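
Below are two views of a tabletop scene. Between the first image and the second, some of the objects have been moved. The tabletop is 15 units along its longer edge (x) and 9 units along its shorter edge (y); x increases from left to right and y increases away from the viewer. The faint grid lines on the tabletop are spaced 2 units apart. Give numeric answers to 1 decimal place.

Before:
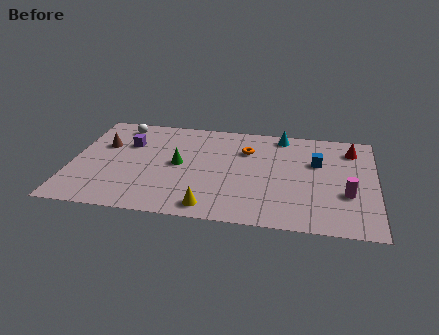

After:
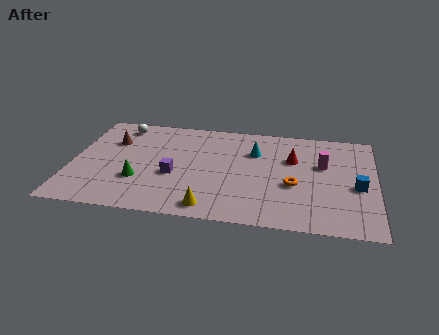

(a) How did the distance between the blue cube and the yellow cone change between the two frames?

+0.7

The distance was about 6.9 in the first image and 7.6 in the second, so they moved 0.7 units further apart.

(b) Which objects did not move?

the yellow cone and the white sphere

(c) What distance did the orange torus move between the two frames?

3.7

The orange torus moved from about (8.6, 6.4) to (11.0, 3.6), a distance of √(2.4² + 2.8²) ≈ 3.7.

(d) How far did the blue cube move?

2.8

The blue cube moved from about (12.1, 5.8) to (14.1, 3.9), a distance of √(2.0² + 1.9²) ≈ 2.8.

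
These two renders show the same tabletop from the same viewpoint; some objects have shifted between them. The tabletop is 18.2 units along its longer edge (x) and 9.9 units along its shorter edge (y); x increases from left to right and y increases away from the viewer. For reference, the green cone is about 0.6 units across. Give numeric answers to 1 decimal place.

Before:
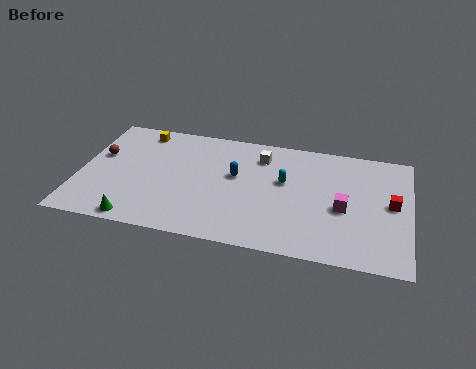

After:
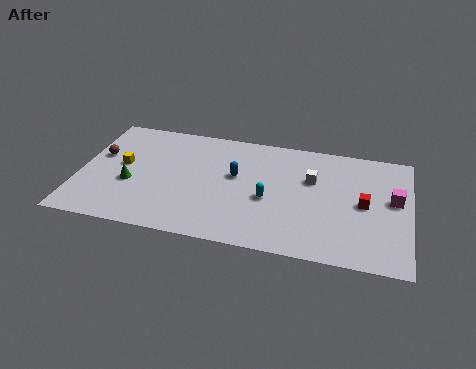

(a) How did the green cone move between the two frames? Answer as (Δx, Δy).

(-0.6, 3.0)

The green cone was at about (3.5, 0.9) and moved to about (2.9, 3.9).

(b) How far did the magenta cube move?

3.0

From (14.6, 4.3) to (17.3, 5.6), the magenta cube covered √(2.7² + 1.3²) ≈ 3.0 units.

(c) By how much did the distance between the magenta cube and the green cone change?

+2.9

Before: roughly 11.6 units apart; after: 14.5. That's 2.9 units further apart.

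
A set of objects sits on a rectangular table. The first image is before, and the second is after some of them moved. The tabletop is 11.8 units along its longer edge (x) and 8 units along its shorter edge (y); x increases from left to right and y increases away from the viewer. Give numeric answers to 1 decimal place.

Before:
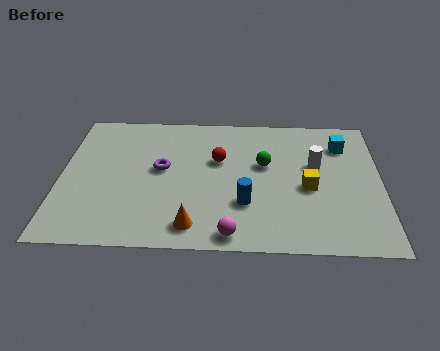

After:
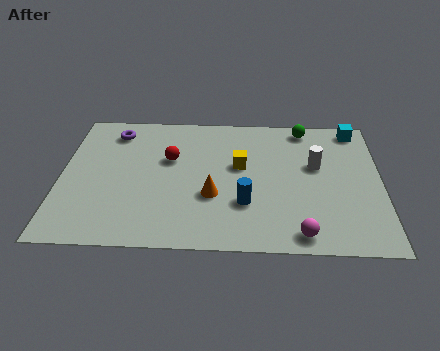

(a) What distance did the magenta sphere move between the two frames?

2.5

The magenta sphere was near (6.3, 0.8) before and (8.8, 0.9) after, so it travelled √(2.5² + 0.1²) ≈ 2.5 units.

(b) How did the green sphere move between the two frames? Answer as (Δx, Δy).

(1.5, 2.3)

From the two frames, the green sphere sits at roughly (7.5, 4.8) before and (9.0, 7.1) after.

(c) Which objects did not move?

the white cylinder and the blue cylinder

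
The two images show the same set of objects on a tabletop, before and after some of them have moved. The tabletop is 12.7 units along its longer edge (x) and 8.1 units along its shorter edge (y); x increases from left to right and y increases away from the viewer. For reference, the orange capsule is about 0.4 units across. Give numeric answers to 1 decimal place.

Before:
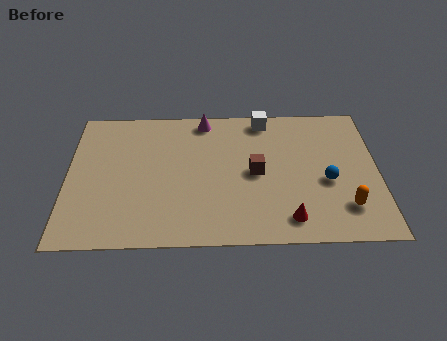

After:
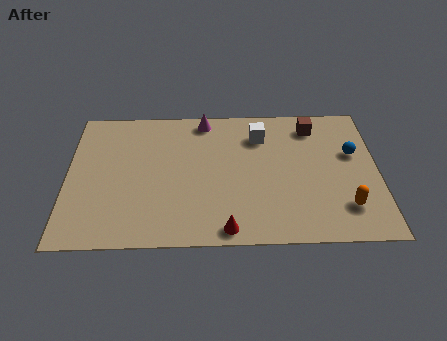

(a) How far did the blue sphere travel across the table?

1.9

From (10.6, 3.4) to (11.7, 5.0), the blue sphere covered √(1.1² + 1.6²) ≈ 1.9 units.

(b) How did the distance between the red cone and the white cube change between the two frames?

-0.4

The distance was about 6.0 in the first image and 5.6 in the second, so they moved 0.4 units closer together.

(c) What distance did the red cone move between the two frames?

2.5

From (9.0, 1.3) to (6.5, 0.8), the red cone covered √(2.5² + 0.5²) ≈ 2.5 units.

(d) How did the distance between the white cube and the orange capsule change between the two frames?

-0.7

They were about 6.2 units apart before and 5.5 after — 0.7 units closer together.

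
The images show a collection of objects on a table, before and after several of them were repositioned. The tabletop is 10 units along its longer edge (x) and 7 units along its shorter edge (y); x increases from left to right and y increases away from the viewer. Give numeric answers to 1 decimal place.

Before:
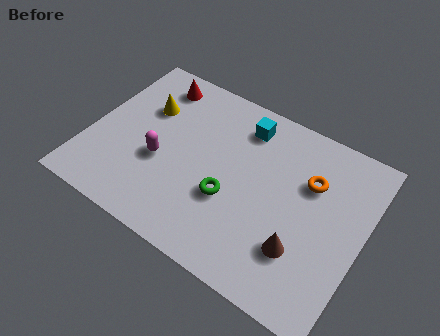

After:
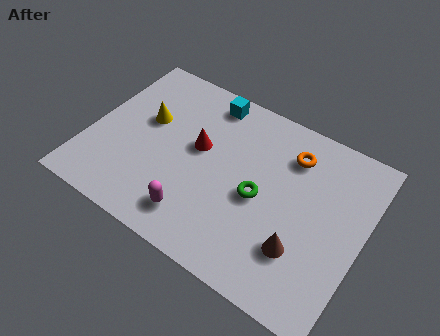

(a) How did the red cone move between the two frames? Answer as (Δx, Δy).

(2.0, -1.9)

The red cone started near (1.9, 5.9) and ended near (3.9, 4.0).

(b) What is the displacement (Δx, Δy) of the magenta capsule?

(1.6, -1.5)

From the two frames, the magenta capsule sits at roughly (2.7, 2.8) before and (4.3, 1.3) after.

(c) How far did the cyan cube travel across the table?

1.5

The cyan cube was near (5.3, 5.7) before and (3.9, 6.1) after, so it travelled √(1.4² + 0.4²) ≈ 1.5 units.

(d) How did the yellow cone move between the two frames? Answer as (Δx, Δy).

(0.1, -0.5)

The yellow cone was at about (1.8, 4.7) and moved to about (1.9, 4.2).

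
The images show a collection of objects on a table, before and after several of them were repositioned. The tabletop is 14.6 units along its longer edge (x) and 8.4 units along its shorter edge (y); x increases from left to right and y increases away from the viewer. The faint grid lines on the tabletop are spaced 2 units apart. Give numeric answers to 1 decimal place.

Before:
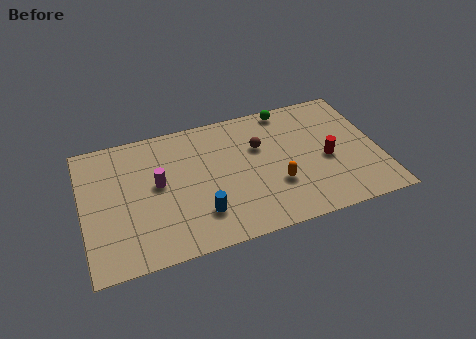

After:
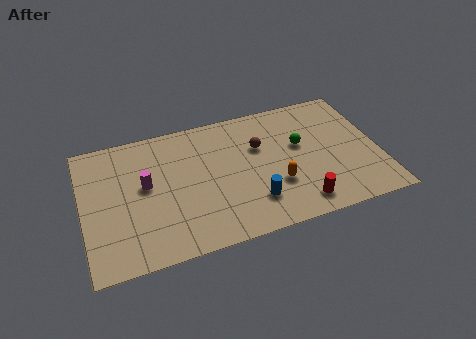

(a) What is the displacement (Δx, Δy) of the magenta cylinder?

(-0.6, 0.1)

The magenta cylinder was at about (3.7, 4.6) and moved to about (3.1, 4.7).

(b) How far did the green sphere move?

2.6

The green sphere moved from about (10.4, 7.6) to (10.8, 5.0), a distance of √(0.4² + 2.6²) ≈ 2.6.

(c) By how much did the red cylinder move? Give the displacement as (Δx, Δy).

(-1.6, -2.4)

From the two frames, the red cylinder sits at roughly (12.0, 3.7) before and (10.4, 1.3) after.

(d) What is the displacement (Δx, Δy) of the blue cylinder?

(2.6, 0.0)

From the two frames, the blue cylinder sits at roughly (5.6, 2.1) before and (8.2, 2.1) after.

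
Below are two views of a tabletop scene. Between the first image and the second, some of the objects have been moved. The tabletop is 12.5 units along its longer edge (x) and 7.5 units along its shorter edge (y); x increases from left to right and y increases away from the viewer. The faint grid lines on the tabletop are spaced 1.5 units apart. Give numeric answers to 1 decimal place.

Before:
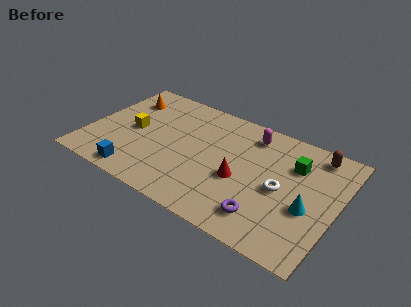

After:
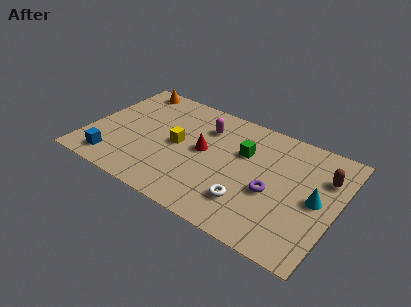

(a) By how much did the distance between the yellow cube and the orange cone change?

+2.0

Before: roughly 2.2 units apart; after: 4.2. That's 2.0 units further apart.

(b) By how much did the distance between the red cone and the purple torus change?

+1.5

The distance was about 2.2 in the first image and 3.7 in the second, so they moved 1.5 units further apart.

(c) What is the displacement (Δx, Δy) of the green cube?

(-2.5, -0.4)

The green cube started near (10.2, 5.3) and ended near (7.7, 4.9).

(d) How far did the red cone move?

2.2

The red cone was near (7.8, 3.1) before and (5.8, 4.0) after, so it travelled √(2.0² + 0.9²) ≈ 2.2 units.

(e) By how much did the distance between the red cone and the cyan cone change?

+2.3

The distance was about 3.4 in the first image and 5.7 in the second, so they moved 2.3 units further apart.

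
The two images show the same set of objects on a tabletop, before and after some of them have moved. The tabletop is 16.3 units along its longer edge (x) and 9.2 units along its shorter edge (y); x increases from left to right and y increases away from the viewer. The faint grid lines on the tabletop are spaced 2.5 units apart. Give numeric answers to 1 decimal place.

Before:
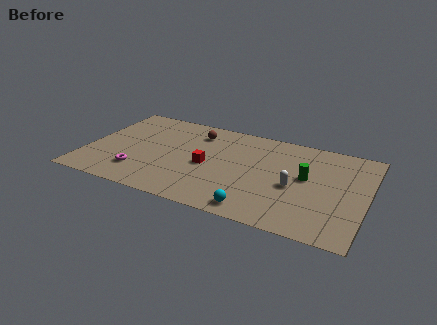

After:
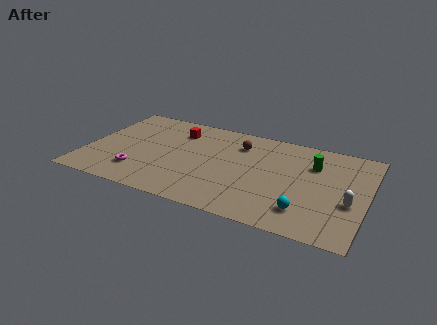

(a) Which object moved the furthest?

the red cube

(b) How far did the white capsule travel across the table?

3.2

The white capsule was near (12.2, 4.0) before and (15.4, 3.6) after, so it travelled √(3.2² + 0.4²) ≈ 3.2 units.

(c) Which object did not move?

the magenta torus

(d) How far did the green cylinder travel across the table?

1.4

From (12.8, 5.1) to (13.1, 6.5), the green cylinder covered √(0.3² + 1.4²) ≈ 1.4 units.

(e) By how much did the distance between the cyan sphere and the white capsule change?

-0.6

Before: roughly 3.5 units apart; after: 2.9. That's 0.6 units closer together.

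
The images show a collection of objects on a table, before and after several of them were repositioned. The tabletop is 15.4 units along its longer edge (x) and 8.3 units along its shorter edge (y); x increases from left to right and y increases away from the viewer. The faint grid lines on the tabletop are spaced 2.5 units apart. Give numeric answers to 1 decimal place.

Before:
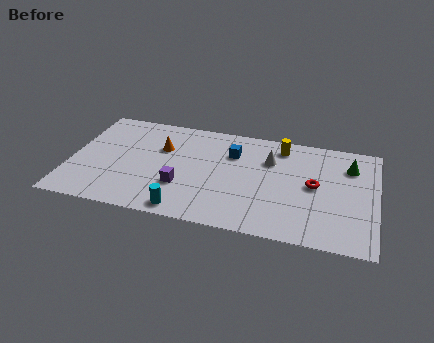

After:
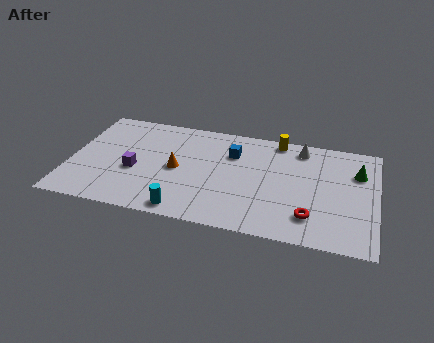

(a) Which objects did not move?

the blue cube and the cyan cylinder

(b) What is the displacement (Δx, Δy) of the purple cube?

(-2.4, 0.7)

The purple cube started near (5.7, 2.7) and ended near (3.3, 3.4).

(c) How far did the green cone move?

0.6

The green cone moved from about (14.0, 6.2) to (14.4, 5.8), a distance of √(0.4² + 0.4²) ≈ 0.6.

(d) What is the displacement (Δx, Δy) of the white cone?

(1.5, 1.3)

The white cone started near (10.0, 5.8) and ended near (11.5, 7.1).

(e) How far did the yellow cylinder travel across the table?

0.5

The yellow cylinder moved from about (10.5, 7.0) to (10.3, 7.5), a distance of √(0.2² + 0.5²) ≈ 0.5.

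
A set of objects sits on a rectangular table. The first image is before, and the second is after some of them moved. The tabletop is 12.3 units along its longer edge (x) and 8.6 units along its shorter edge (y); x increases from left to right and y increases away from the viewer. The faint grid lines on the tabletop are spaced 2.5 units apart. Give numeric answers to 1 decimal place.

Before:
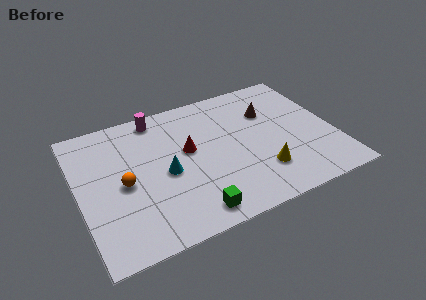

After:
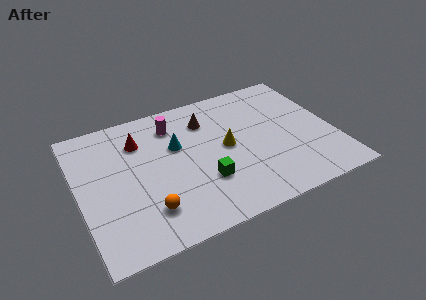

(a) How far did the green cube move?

1.8

From (5.0, 1.1) to (5.8, 2.7), the green cube covered √(0.8² + 1.6²) ≈ 1.8 units.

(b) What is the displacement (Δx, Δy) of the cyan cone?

(0.7, 1.5)

The cyan cone started near (4.1, 3.9) and ended near (4.8, 5.4).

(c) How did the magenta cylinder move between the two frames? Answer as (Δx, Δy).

(0.7, -0.8)

The magenta cylinder started near (4.1, 7.6) and ended near (4.8, 6.8).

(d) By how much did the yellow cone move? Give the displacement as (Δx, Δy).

(-1.4, 2.2)

The yellow cone started near (8.5, 2.2) and ended near (7.1, 4.4).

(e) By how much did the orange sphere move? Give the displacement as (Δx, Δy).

(0.9, -2.0)

The orange sphere started near (2.1, 4.0) and ended near (3.0, 2.0).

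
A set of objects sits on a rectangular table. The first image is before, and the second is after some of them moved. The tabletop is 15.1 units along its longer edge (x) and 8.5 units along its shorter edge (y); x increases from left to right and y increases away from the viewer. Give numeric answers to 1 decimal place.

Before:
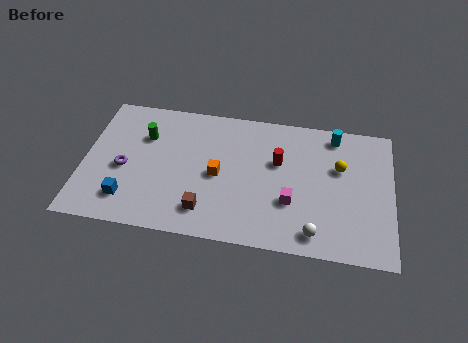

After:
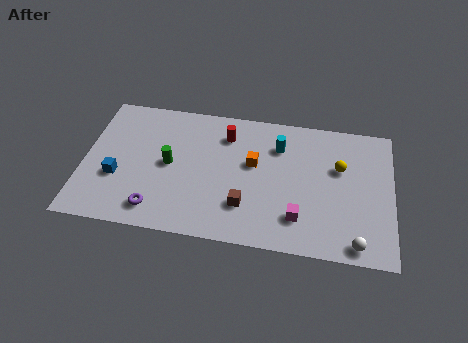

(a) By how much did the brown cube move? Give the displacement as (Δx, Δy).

(1.9, 0.6)

The brown cube started near (6.1, 1.7) and ended near (8.0, 2.3).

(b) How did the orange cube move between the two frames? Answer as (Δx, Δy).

(1.7, 1.0)

From the two frames, the orange cube sits at roughly (6.6, 4.0) before and (8.3, 5.0) after.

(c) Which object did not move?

the yellow sphere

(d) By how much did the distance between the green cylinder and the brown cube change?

-1.0

Before: roughly 5.3 units apart; after: 4.3. That's 1.0 units closer together.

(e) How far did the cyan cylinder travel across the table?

2.9

The cyan cylinder was near (12.2, 7.4) before and (9.5, 6.3) after, so it travelled √(2.7² + 1.1²) ≈ 2.9 units.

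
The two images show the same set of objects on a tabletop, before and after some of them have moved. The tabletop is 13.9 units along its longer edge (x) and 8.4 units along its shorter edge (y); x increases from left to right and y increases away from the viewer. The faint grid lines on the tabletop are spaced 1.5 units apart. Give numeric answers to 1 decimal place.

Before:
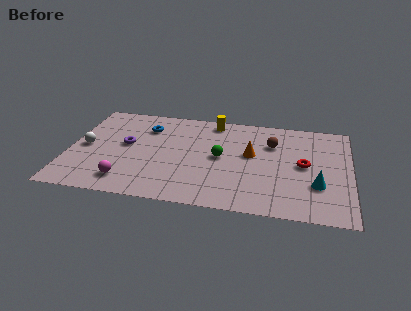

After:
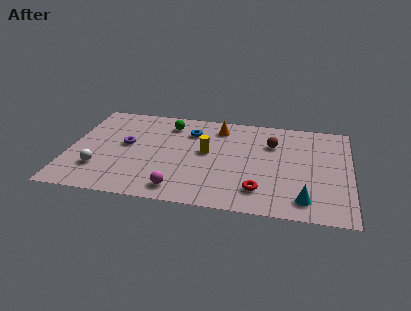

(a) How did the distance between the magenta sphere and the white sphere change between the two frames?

+0.7

Before: roughly 3.4 units apart; after: 4.1. That's 0.7 units further apart.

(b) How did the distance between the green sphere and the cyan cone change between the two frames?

+3.7

Before: roughly 5.1 units apart; after: 8.8. That's 3.7 units further apart.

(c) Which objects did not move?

the purple torus and the brown sphere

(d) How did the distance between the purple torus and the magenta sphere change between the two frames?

+1.3

Before: roughly 3.1 units apart; after: 4.4. That's 1.3 units further apart.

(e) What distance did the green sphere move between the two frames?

3.7

The green sphere was near (7.5, 4.3) before and (4.8, 6.8) after, so it travelled √(2.7² + 2.5²) ≈ 3.7 units.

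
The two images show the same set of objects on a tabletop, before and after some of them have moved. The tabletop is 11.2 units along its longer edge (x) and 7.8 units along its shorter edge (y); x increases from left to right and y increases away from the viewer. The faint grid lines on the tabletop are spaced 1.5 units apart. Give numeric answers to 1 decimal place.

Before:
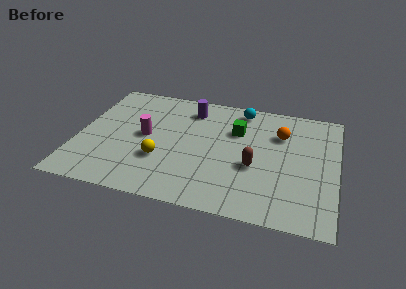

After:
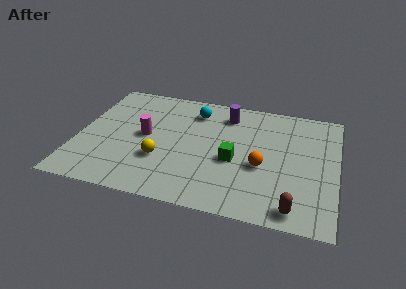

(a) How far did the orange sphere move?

2.4

The orange sphere was near (8.7, 5.5) before and (8.0, 3.2) after, so it travelled √(0.7² + 2.3²) ≈ 2.4 units.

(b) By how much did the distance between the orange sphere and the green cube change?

-0.7

They were about 1.9 units apart before and 1.2 after — 0.7 units closer together.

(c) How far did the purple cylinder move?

1.6

The purple cylinder was near (4.7, 6.3) before and (6.3, 6.3) after, so it travelled √(1.6² + 0.0²) ≈ 1.6 units.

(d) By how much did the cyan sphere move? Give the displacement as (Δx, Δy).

(-2.0, -0.6)

From the two frames, the cyan sphere sits at roughly (6.9, 6.8) before and (4.9, 6.2) after.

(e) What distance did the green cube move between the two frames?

2.0

The green cube was near (6.8, 5.3) before and (6.8, 3.3) after, so it travelled √(0.0² + 2.0²) ≈ 2.0 units.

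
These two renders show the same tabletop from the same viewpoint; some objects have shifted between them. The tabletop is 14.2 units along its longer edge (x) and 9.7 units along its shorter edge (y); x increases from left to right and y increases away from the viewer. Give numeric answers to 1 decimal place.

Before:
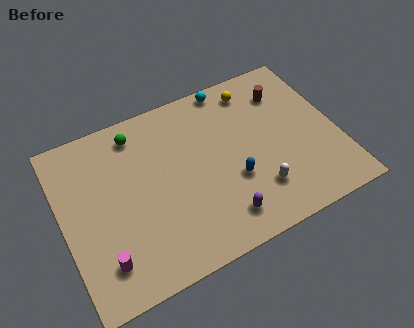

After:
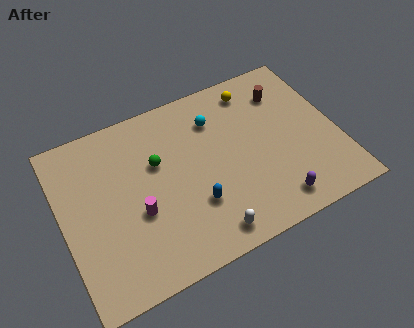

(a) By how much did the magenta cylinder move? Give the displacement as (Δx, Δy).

(2.0, 1.8)

The magenta cylinder started near (1.7, 2.0) and ended near (3.7, 3.8).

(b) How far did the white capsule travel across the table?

3.0

The white capsule was near (9.7, 2.4) before and (6.9, 1.2) after, so it travelled √(2.8² + 1.2²) ≈ 3.0 units.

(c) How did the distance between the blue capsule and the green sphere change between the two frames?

-3.0

The distance was about 6.4 in the first image and 3.4 in the second, so they moved 3.0 units closer together.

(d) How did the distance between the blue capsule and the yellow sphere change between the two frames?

+1.5

The distance was about 5.0 in the first image and 6.5 in the second, so they moved 1.5 units further apart.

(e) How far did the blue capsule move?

2.2

The blue capsule moved from about (8.6, 3.5) to (6.5, 3.0), a distance of √(2.1² + 0.5²) ≈ 2.2.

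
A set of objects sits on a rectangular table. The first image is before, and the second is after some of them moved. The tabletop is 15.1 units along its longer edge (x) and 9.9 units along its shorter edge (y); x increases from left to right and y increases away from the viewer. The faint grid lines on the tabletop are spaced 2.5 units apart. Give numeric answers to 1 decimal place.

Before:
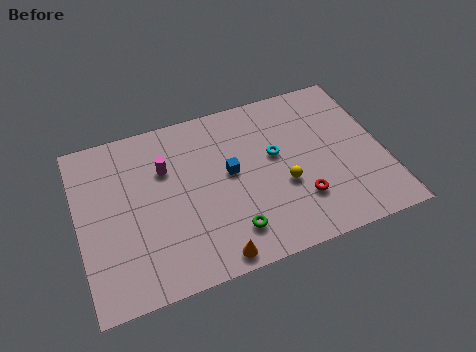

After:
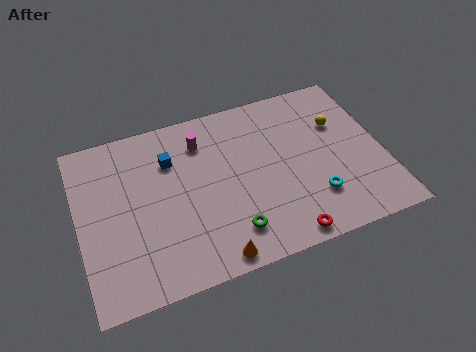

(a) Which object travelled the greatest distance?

the yellow sphere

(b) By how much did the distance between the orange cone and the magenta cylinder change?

+0.7

The distance was about 6.1 in the first image and 6.8 in the second, so they moved 0.7 units further apart.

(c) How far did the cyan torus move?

3.5

The cyan torus moved from about (9.8, 5.7) to (11.4, 2.6), a distance of √(1.6² + 3.1²) ≈ 3.5.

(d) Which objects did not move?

the green torus and the orange cone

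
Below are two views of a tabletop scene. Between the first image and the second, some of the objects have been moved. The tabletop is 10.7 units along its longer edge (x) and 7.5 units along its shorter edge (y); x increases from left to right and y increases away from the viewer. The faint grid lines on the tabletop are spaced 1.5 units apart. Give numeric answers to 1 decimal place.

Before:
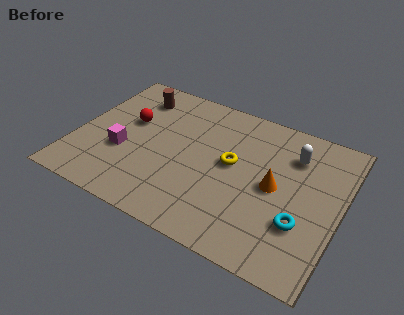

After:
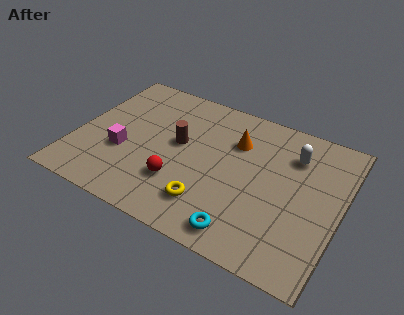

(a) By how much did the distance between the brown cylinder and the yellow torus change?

-1.7

The distance was about 4.7 in the first image and 3.0 in the second, so they moved 1.7 units closer together.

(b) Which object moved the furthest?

the red sphere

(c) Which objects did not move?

the magenta cube and the white capsule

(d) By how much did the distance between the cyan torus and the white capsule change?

+1.5

They were about 3.3 units apart before and 4.8 after — 1.5 units further apart.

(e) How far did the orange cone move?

2.4

The orange cone moved from about (8.1, 3.7) to (6.3, 5.3), a distance of √(1.8² + 1.6²) ≈ 2.4.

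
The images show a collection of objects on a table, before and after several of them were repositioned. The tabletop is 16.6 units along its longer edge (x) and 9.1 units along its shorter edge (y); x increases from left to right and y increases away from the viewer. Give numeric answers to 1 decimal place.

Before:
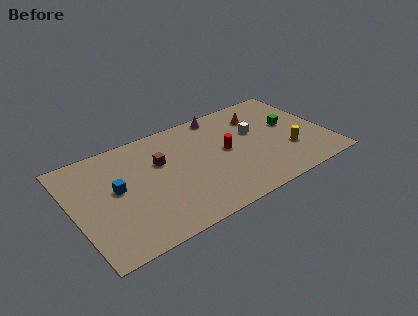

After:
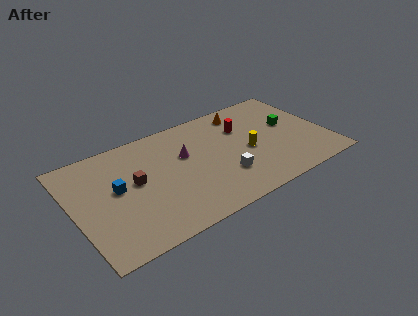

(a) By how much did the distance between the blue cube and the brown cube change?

-1.9

Before: roughly 3.1 units apart; after: 1.2. That's 1.9 units closer together.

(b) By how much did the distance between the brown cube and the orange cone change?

+1.3

They were about 6.9 units apart before and 8.2 after — 1.3 units further apart.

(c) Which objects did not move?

the green cube and the blue cube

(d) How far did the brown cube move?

2.0

The brown cube moved from about (5.8, 5.9) to (4.0, 5.0), a distance of √(1.8² + 0.9²) ≈ 2.0.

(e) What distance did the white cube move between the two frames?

3.9

The white cube moved from about (12.1, 5.6) to (9.5, 2.7), a distance of √(2.6² + 2.9²) ≈ 3.9.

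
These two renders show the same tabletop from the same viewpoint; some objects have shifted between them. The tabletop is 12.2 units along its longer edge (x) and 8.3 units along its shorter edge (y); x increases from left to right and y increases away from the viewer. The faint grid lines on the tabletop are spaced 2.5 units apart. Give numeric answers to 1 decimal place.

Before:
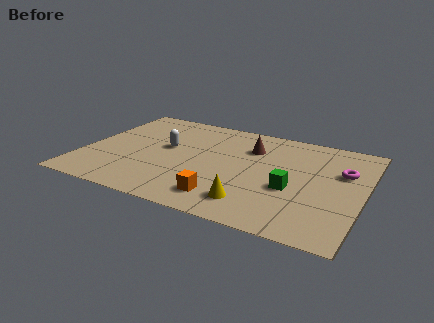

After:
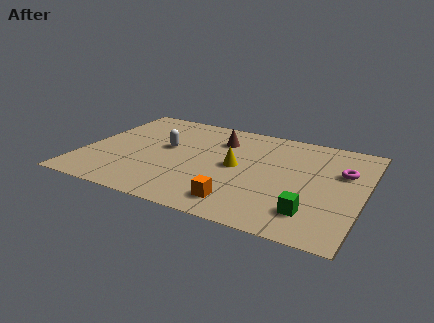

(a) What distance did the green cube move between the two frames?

1.8

From (9.2, 3.3) to (10.2, 1.8), the green cube covered √(1.0² + 1.5²) ≈ 1.8 units.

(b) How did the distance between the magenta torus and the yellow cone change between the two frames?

-0.5

The distance was about 5.2 in the first image and 4.7 in the second, so they moved 0.5 units closer together.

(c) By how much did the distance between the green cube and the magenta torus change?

+0.8

They were about 2.9 units apart before and 3.7 after — 0.8 units further apart.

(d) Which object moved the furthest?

the yellow cone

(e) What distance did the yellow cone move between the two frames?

2.8

The yellow cone moved from about (7.7, 1.6) to (6.7, 4.2), a distance of √(1.0² + 2.6²) ≈ 2.8.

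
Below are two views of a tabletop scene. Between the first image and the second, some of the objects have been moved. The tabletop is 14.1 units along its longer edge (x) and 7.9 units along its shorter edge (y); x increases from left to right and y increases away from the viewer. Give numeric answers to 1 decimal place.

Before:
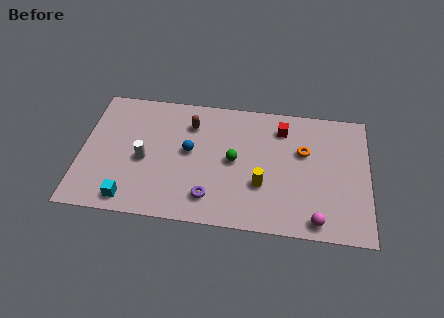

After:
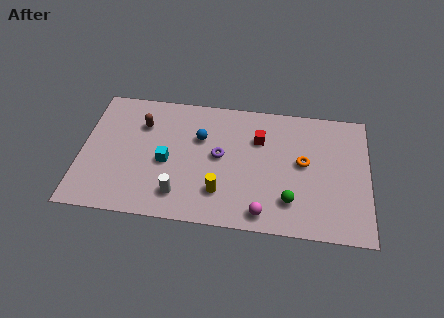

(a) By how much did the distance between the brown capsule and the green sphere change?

+5.3

They were about 3.0 units apart before and 8.3 after — 5.3 units further apart.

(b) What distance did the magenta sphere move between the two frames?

2.6

From (11.6, 0.9) to (9.0, 1.0), the magenta sphere covered √(2.6² + 0.1²) ≈ 2.6 units.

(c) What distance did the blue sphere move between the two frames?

1.0

From (5.3, 4.3) to (5.8, 5.2), the blue sphere covered √(0.5² + 0.9²) ≈ 1.0 units.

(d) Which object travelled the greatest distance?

the green sphere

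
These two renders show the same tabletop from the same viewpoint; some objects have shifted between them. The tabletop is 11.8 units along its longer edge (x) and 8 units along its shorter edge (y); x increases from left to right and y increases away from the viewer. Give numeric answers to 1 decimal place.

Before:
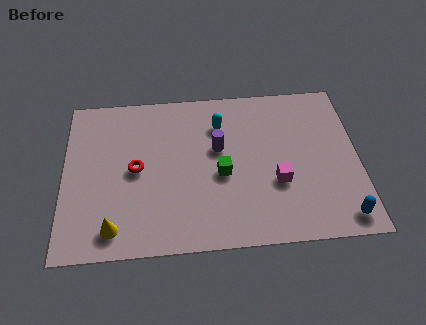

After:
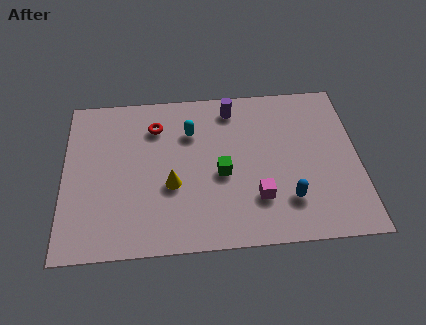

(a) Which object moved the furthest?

the yellow cone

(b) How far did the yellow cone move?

3.0

The yellow cone was near (2.0, 1.2) before and (4.3, 3.1) after, so it travelled √(2.3² + 1.9²) ≈ 3.0 units.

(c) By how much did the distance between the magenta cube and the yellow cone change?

-3.2

They were about 6.7 units apart before and 3.5 after — 3.2 units closer together.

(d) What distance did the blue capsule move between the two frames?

2.3

The blue capsule was near (11.0, 1.0) before and (8.9, 2.0) after, so it travelled √(2.1² + 1.0²) ≈ 2.3 units.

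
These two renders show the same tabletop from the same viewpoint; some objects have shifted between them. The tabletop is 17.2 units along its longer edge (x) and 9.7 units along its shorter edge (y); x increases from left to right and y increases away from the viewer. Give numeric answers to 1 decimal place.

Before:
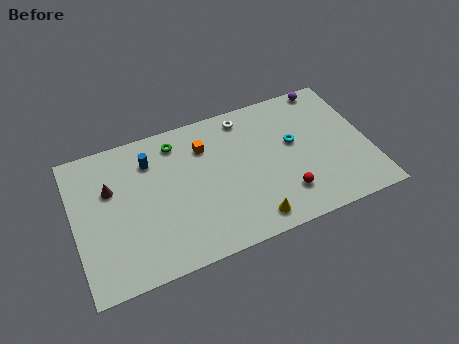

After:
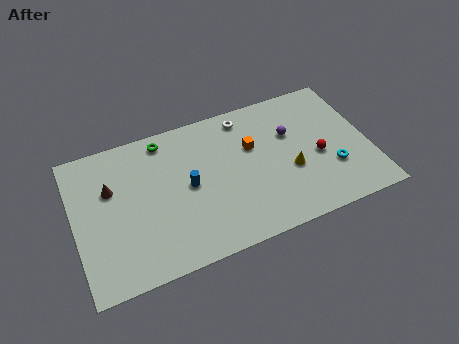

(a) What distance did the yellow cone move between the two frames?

3.6

The yellow cone moved from about (9.9, 1.3) to (12.5, 3.8), a distance of √(2.6² + 2.5²) ≈ 3.6.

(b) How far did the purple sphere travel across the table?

3.6

The purple sphere was near (15.3, 8.9) before and (12.8, 6.3) after, so it travelled √(2.5² + 2.6²) ≈ 3.6 units.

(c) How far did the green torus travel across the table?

0.8

The green torus was near (6.2, 8.1) before and (5.5, 8.5) after, so it travelled √(0.7² + 0.4²) ≈ 0.8 units.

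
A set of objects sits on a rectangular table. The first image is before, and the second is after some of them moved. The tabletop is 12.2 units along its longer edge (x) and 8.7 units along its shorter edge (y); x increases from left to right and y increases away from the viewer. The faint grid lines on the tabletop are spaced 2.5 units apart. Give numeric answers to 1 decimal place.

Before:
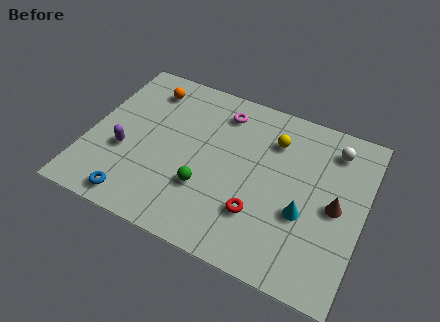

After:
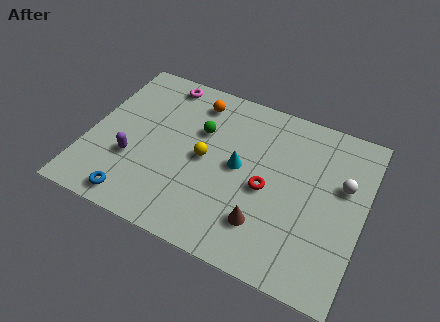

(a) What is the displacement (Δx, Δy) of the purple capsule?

(0.4, -0.3)

The purple capsule started near (1.7, 3.3) and ended near (2.1, 3.0).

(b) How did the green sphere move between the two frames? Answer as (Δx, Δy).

(-0.6, 2.9)

From the two frames, the green sphere sits at roughly (5.4, 2.8) before and (4.8, 5.7) after.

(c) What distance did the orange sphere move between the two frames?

2.2

The orange sphere moved from about (2.2, 7.1) to (4.4, 7.2), a distance of √(2.2² + 0.1²) ≈ 2.2.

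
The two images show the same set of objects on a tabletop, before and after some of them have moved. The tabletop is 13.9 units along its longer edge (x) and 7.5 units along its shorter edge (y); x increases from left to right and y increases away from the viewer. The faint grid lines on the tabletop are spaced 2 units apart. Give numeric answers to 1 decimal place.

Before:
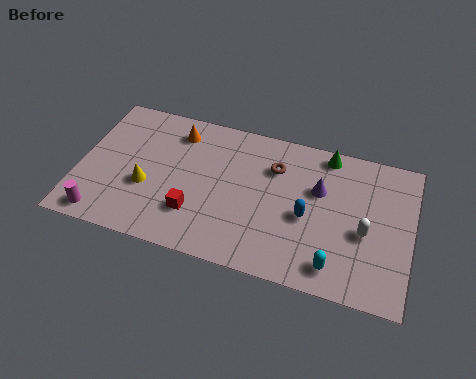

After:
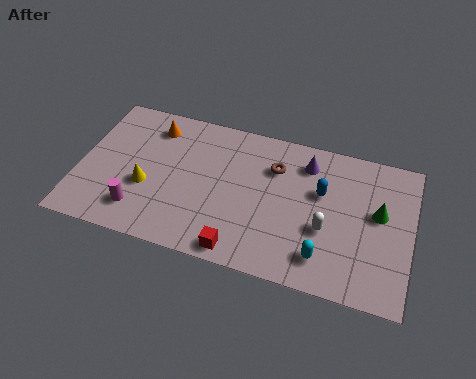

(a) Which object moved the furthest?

the green cone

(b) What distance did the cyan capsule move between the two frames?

0.6

The cyan capsule moved from about (10.9, 1.2) to (10.4, 1.5), a distance of √(0.5² + 0.3²) ≈ 0.6.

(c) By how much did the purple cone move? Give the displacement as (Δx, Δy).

(-0.6, 1.2)

The purple cone was at about (10.0, 4.8) and moved to about (9.4, 6.0).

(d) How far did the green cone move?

3.3

The green cone was near (10.2, 6.7) before and (12.5, 4.3) after, so it travelled √(2.3² + 2.4²) ≈ 3.3 units.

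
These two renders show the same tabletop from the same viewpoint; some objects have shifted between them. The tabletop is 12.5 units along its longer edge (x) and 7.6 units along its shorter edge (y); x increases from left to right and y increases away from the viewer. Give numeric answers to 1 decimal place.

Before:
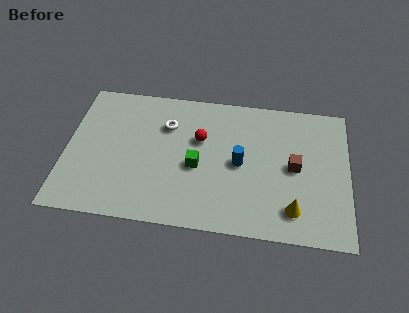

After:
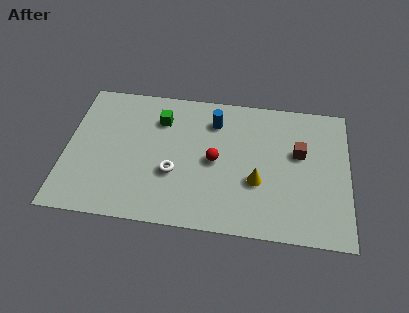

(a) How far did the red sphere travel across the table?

1.3

The red sphere was near (5.9, 4.8) before and (6.6, 3.7) after, so it travelled √(0.7² + 1.1²) ≈ 1.3 units.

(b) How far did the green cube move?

2.9

From (5.8, 3.3) to (4.1, 5.7), the green cube covered √(1.7² + 2.4²) ≈ 2.9 units.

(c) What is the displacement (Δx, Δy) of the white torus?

(0.4, -2.6)

The white torus was at about (4.4, 5.4) and moved to about (4.8, 2.8).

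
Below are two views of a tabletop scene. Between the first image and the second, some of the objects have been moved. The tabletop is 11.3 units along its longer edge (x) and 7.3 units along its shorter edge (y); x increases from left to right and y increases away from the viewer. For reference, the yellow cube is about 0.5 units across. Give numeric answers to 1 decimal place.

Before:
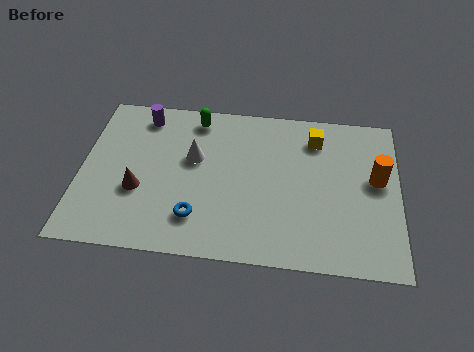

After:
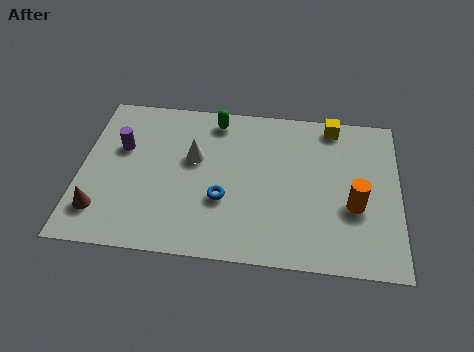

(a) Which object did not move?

the white cone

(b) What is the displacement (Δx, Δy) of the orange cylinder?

(-0.8, -1.3)

The orange cylinder started near (10.5, 4.1) and ended near (9.7, 2.8).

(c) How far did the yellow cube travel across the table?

0.9

From (8.3, 5.8) to (8.9, 6.5), the yellow cube covered √(0.6² + 0.7²) ≈ 0.9 units.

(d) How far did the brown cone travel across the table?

1.7

From (2.1, 2.7) to (0.8, 1.6), the brown cone covered √(1.3² + 1.1²) ≈ 1.7 units.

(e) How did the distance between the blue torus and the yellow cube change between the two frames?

-0.4

They were about 5.8 units apart before and 5.4 after — 0.4 units closer together.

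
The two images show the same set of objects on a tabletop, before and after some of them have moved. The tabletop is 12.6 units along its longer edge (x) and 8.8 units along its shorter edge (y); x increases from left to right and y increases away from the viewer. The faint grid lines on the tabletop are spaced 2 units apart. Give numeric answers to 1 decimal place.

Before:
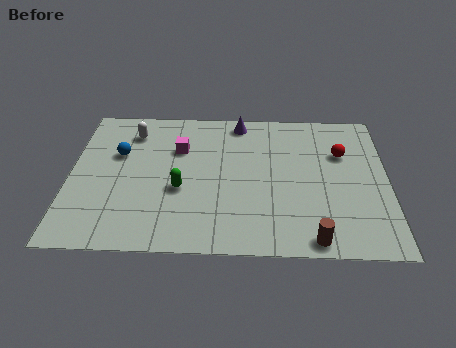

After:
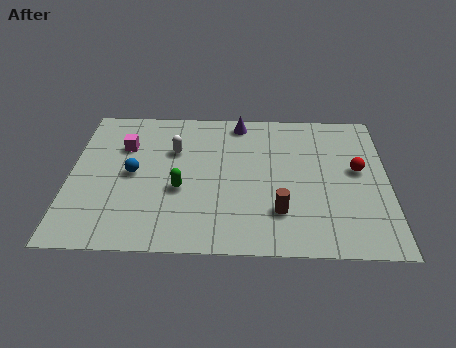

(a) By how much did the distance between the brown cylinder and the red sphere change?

-1.2

Before: roughly 5.2 units apart; after: 4.0. That's 1.2 units closer together.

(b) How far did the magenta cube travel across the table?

2.2

The magenta cube was near (4.3, 6.0) before and (2.1, 6.1) after, so it travelled √(2.2² + 0.1²) ≈ 2.2 units.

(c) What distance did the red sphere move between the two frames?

1.2

From (10.8, 5.9) to (11.4, 4.9), the red sphere covered √(0.6² + 1.0²) ≈ 1.2 units.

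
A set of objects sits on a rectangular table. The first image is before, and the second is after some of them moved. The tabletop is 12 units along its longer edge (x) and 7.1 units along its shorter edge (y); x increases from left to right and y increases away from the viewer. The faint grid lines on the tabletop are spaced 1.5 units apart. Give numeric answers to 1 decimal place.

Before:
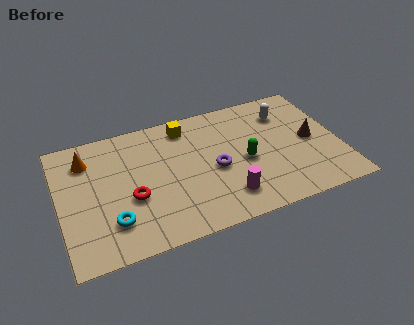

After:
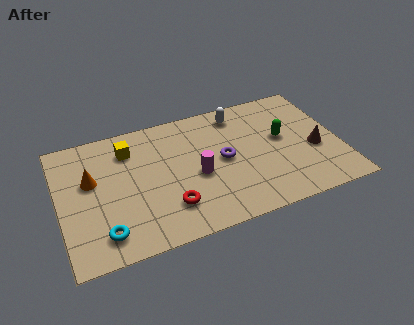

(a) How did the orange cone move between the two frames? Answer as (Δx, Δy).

(0.1, -1.2)

The orange cone started near (1.3, 5.5) and ended near (1.4, 4.3).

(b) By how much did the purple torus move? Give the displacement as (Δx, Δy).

(0.4, 0.4)

From the two frames, the purple torus sits at roughly (6.6, 3.2) before and (7.0, 3.6) after.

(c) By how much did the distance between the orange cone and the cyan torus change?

-0.8

The distance was about 3.8 in the first image and 3.0 in the second, so they moved 0.8 units closer together.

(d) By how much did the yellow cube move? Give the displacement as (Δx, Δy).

(-2.5, -0.5)

The yellow cube was at about (5.6, 6.0) and moved to about (3.1, 5.5).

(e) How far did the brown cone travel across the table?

0.6

The brown cone was near (10.8, 3.5) before and (10.9, 2.9) after, so it travelled √(0.1² + 0.6²) ≈ 0.6 units.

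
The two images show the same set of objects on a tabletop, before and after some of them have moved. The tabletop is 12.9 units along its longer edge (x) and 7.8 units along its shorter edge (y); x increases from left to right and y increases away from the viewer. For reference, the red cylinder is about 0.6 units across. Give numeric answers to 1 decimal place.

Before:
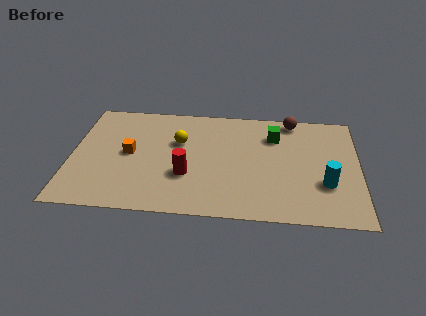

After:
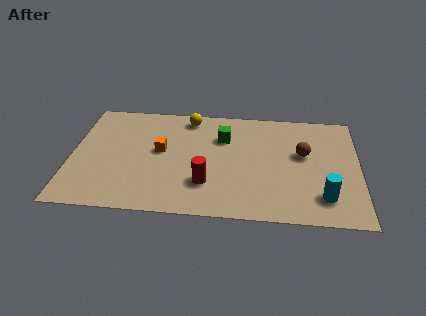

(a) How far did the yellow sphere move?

1.8

From (4.8, 5.0) to (5.2, 6.8), the yellow sphere covered √(0.4² + 1.8²) ≈ 1.8 units.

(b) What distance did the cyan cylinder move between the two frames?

0.9

The cyan cylinder was near (11.4, 2.6) before and (11.3, 1.7) after, so it travelled √(0.1² + 0.9²) ≈ 0.9 units.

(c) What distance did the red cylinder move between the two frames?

1.0

The red cylinder moved from about (5.2, 2.7) to (6.1, 2.2), a distance of √(0.9² + 0.5²) ≈ 1.0.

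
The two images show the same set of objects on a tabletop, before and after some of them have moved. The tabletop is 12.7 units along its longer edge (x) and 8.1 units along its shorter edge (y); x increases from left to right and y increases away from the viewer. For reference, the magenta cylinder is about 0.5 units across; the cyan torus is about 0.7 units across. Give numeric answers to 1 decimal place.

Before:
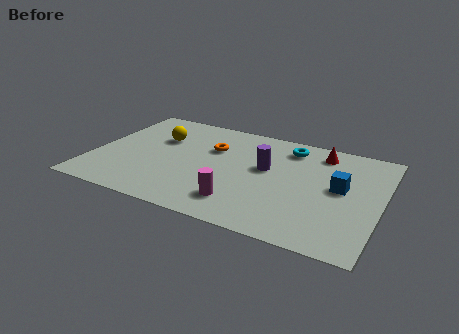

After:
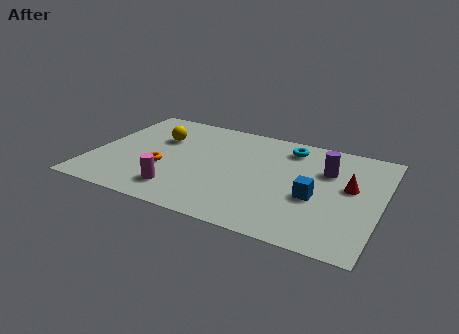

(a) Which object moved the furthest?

the orange torus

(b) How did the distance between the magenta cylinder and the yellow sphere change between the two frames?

-1.5

They were about 5.5 units apart before and 4.0 after — 1.5 units closer together.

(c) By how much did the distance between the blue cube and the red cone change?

-0.7

They were about 2.6 units apart before and 1.9 after — 0.7 units closer together.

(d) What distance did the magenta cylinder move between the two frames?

2.7

The magenta cylinder moved from about (6.8, 1.7) to (4.1, 1.6), a distance of √(2.7² + 0.1²) ≈ 2.7.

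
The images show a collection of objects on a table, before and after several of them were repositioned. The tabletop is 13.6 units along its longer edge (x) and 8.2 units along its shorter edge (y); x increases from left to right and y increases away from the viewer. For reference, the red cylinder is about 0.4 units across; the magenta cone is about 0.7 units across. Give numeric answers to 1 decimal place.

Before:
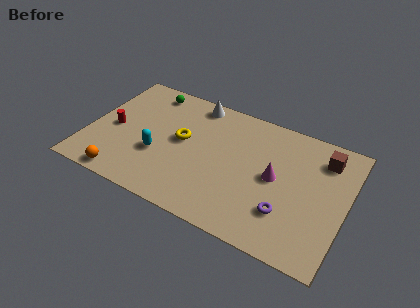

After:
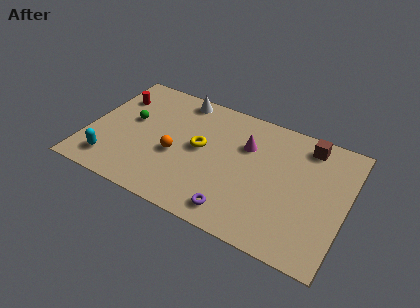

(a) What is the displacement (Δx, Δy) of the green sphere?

(-0.6, -2.4)

The green sphere was at about (2.7, 7.1) and moved to about (2.1, 4.7).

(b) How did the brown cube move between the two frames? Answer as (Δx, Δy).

(-0.9, 0.5)

The brown cube was at about (12.2, 6.5) and moved to about (11.3, 7.0).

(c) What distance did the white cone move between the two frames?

0.8

The white cone moved from about (5.2, 7.3) to (4.4, 7.3), a distance of √(0.8² + 0.0²) ≈ 0.8.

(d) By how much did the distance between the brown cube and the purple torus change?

+2.1

The distance was about 4.5 in the first image and 6.6 in the second, so they moved 2.1 units further apart.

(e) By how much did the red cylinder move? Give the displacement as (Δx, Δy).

(-0.2, 2.2)

The red cylinder was at about (1.3, 3.8) and moved to about (1.1, 6.0).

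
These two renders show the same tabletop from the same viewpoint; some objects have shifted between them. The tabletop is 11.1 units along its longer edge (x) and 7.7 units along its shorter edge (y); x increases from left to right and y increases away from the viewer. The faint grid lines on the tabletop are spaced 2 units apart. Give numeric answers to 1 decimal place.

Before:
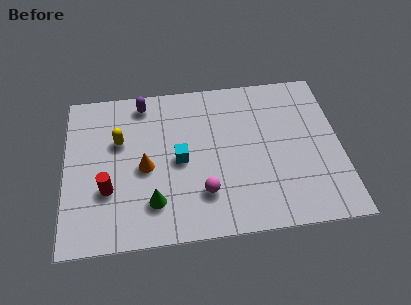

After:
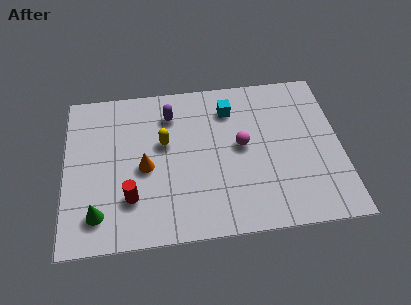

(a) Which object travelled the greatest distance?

the cyan cube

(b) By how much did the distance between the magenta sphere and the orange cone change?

+1.2

They were about 2.7 units apart before and 3.9 after — 1.2 units further apart.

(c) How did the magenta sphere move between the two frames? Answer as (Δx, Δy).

(1.6, 2.1)

The magenta sphere started near (5.5, 2.0) and ended near (7.1, 4.1).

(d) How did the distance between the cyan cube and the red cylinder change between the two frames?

+2.6

They were about 3.1 units apart before and 5.7 after — 2.6 units further apart.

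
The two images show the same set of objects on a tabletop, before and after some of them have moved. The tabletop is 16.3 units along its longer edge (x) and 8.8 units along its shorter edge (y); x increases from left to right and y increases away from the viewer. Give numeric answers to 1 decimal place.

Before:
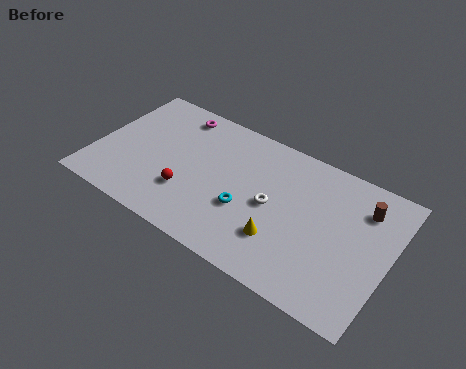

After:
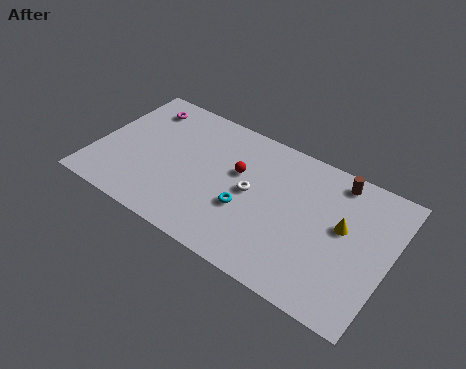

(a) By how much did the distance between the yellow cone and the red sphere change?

+0.6

They were about 5.3 units apart before and 5.9 after — 0.6 units further apart.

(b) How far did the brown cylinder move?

1.9

From (14.6, 6.7) to (13.0, 7.7), the brown cylinder covered √(1.6² + 1.0²) ≈ 1.9 units.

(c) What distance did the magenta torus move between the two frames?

1.9

From (3.9, 7.6) to (2.0, 7.2), the magenta torus covered √(1.9² + 0.4²) ≈ 1.9 units.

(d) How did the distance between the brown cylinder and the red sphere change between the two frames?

-4.3

The distance was about 10.0 in the first image and 5.7 in the second, so they moved 4.3 units closer together.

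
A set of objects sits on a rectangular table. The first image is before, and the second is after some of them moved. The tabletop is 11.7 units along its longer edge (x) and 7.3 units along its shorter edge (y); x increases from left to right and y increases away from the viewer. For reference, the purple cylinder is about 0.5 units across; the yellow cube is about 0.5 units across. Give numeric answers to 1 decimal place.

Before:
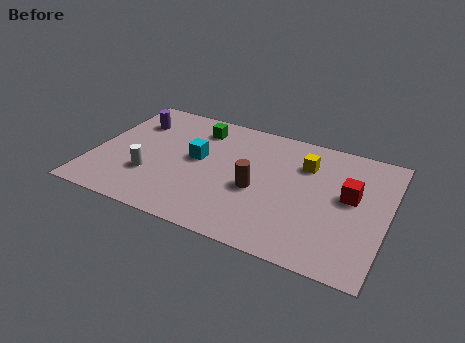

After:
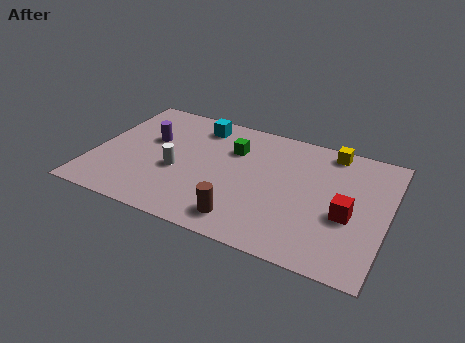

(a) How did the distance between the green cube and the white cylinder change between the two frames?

-1.0

The distance was about 3.9 in the first image and 2.9 in the second, so they moved 1.0 units closer together.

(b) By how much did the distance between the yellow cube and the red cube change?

+1.4

They were about 2.2 units apart before and 3.6 after — 1.4 units further apart.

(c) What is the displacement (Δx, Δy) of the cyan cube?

(-0.2, 2.1)

The cyan cube was at about (4.1, 4.0) and moved to about (3.9, 6.1).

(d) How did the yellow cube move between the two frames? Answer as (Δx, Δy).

(0.9, 1.2)

From the two frames, the yellow cube sits at roughly (8.3, 5.3) before and (9.2, 6.5) after.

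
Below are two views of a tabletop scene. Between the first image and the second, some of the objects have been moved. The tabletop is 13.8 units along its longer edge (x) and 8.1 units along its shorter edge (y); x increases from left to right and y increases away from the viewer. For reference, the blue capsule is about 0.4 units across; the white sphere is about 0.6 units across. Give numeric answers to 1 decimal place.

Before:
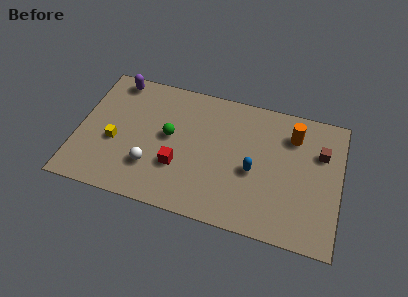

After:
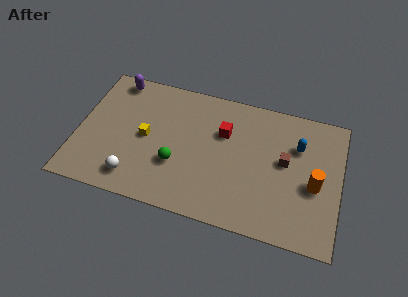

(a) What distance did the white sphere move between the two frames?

1.2

The white sphere moved from about (4.0, 2.3) to (3.2, 1.4), a distance of √(0.8² + 0.9²) ≈ 1.2.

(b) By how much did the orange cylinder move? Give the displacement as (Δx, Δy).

(1.3, -2.7)

From the two frames, the orange cylinder sits at roughly (11.2, 6.2) before and (12.5, 3.5) after.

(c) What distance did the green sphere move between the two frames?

1.7

The green sphere moved from about (4.8, 4.4) to (5.3, 2.8), a distance of √(0.5² + 1.6²) ≈ 1.7.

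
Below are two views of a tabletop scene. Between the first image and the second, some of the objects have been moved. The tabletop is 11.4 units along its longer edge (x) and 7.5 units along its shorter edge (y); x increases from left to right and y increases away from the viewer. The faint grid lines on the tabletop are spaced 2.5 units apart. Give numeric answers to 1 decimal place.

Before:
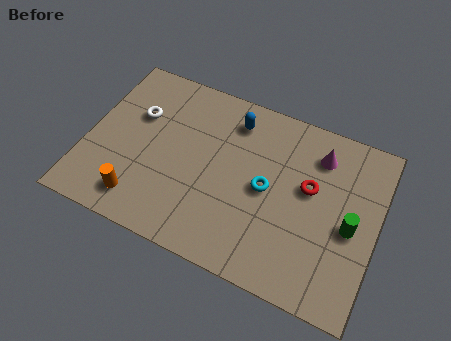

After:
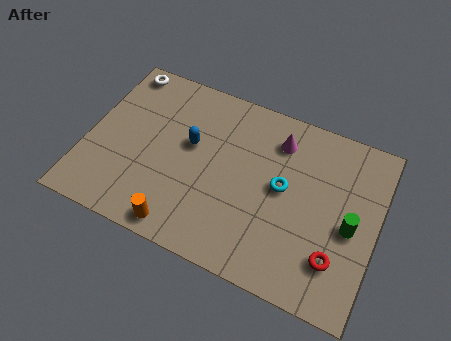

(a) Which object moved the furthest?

the red torus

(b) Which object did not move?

the green cylinder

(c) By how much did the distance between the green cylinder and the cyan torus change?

-0.5

Before: roughly 3.3 units apart; after: 2.8. That's 0.5 units closer together.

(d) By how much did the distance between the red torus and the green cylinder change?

-0.4

The distance was about 2.0 in the first image and 1.6 in the second, so they moved 0.4 units closer together.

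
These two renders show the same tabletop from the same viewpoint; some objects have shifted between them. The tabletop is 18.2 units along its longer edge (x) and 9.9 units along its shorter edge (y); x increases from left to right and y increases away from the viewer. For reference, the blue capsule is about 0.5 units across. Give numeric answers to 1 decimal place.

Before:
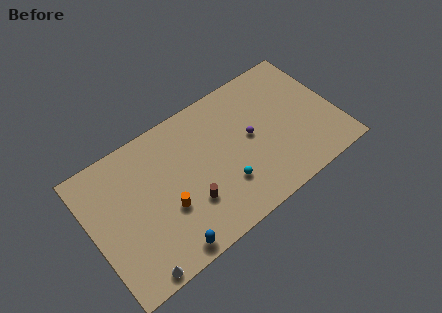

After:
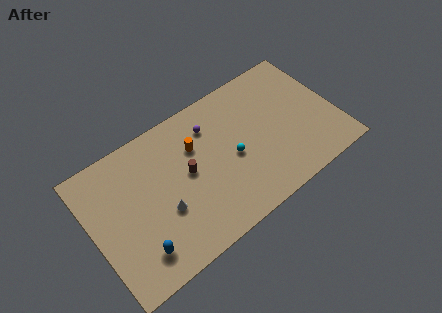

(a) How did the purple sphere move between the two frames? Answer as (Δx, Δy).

(-2.6, 2.4)

From the two frames, the purple sphere sits at roughly (11.9, 5.2) before and (9.3, 7.6) after.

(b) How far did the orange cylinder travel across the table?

4.1

The orange cylinder moved from about (5.3, 3.7) to (8.0, 6.8), a distance of √(2.7² + 3.1²) ≈ 4.1.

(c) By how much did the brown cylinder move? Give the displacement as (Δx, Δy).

(0.2, 2.2)

The brown cylinder started near (6.9, 3.1) and ended near (7.1, 5.3).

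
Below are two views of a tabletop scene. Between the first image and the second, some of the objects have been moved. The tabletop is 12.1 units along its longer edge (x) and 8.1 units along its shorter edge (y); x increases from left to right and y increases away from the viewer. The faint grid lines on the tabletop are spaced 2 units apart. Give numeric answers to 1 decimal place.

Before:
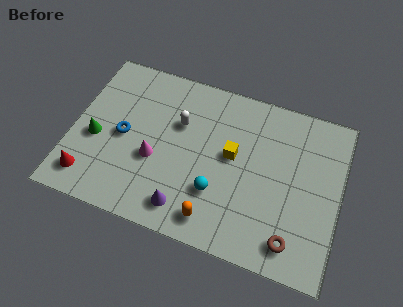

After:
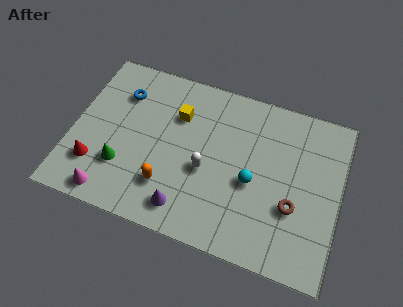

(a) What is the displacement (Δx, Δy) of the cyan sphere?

(1.5, 1.0)

The cyan sphere was at about (6.7, 2.5) and moved to about (8.2, 3.5).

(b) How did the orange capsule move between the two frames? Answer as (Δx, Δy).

(-2.2, 0.9)

The orange capsule was at about (6.7, 1.2) and moved to about (4.5, 2.1).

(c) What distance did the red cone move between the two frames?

0.7

From (1.0, 1.4) to (1.2, 2.1), the red cone covered √(0.2² + 0.7²) ≈ 0.7 units.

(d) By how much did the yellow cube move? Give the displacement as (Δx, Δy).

(-2.6, 1.2)

From the two frames, the yellow cube sits at roughly (7.2, 4.5) before and (4.6, 5.7) after.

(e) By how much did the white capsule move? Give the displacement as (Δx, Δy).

(1.4, -1.9)

The white capsule started near (4.7, 5.3) and ended near (6.1, 3.4).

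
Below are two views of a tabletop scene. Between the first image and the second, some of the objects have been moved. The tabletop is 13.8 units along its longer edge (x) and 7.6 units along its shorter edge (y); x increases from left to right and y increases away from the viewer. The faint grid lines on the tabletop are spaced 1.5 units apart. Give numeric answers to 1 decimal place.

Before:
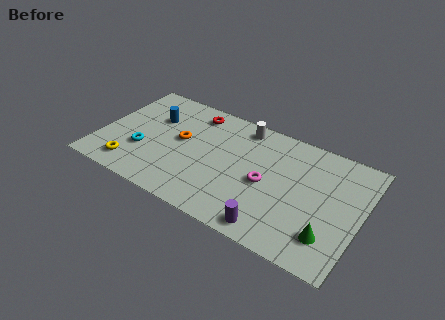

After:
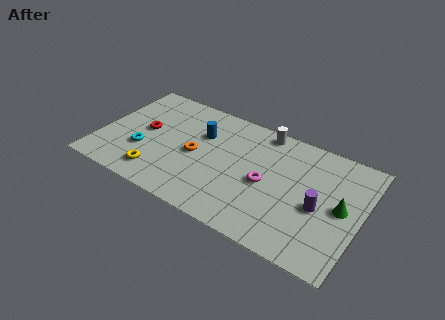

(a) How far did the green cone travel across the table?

2.0

From (12.4, 1.8) to (12.8, 3.8), the green cone covered √(0.4² + 2.0²) ≈ 2.0 units.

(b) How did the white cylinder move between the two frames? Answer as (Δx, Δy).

(1.1, 0.2)

From the two frames, the white cylinder sits at roughly (7.2, 6.6) before and (8.3, 6.8) after.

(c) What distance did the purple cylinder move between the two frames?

3.2

The purple cylinder moved from about (9.6, 0.9) to (11.7, 3.3), a distance of √(2.1² + 2.4²) ≈ 3.2.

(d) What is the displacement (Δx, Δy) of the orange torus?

(0.9, -0.6)

From the two frames, the orange torus sits at roughly (4.2, 4.2) before and (5.1, 3.6) after.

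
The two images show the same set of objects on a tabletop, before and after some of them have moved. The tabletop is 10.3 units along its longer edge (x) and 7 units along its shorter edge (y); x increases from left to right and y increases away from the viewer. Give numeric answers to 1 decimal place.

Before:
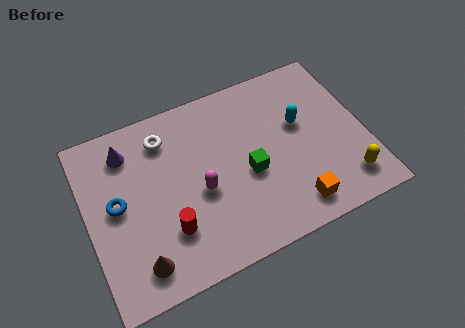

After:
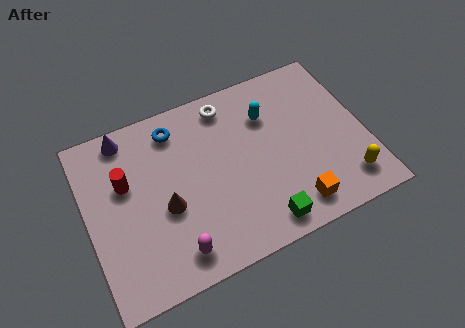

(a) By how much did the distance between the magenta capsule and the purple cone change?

+1.7

They were about 3.5 units apart before and 5.2 after — 1.7 units further apart.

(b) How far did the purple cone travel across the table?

0.6

The purple cone moved from about (1.7, 5.6) to (1.7, 6.2), a distance of √(0.0² + 0.6²) ≈ 0.6.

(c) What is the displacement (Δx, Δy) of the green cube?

(0.2, -2.1)

The green cube started near (5.9, 3.0) and ended near (6.1, 0.9).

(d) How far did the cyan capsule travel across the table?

1.4

The cyan capsule moved from about (8.0, 4.2) to (6.9, 5.0), a distance of √(1.1² + 0.8²) ≈ 1.4.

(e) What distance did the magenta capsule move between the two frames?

2.2

The magenta capsule was near (4.1, 3.0) before and (2.9, 1.1) after, so it travelled √(1.2² + 1.9²) ≈ 2.2 units.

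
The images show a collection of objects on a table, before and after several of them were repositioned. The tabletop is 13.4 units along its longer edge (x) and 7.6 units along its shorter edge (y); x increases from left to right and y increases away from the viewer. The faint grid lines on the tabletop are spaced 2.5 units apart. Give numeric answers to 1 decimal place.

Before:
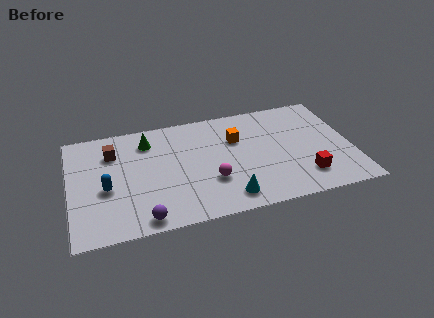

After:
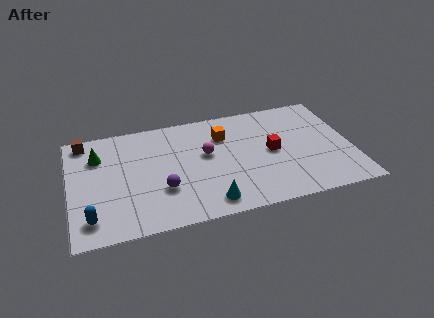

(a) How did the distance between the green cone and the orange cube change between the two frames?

+1.7

Before: roughly 4.3 units apart; after: 6.0. That's 1.7 units further apart.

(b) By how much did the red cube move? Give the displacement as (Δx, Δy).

(-1.4, 2.1)

The red cube was at about (11.0, 1.7) and moved to about (9.6, 3.8).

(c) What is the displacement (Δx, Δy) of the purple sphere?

(1.0, 1.7)

The purple sphere was at about (3.3, 0.8) and moved to about (4.3, 2.5).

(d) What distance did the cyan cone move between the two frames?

0.9

The cyan cone moved from about (7.3, 1.2) to (6.4, 1.1), a distance of √(0.9² + 0.1²) ≈ 0.9.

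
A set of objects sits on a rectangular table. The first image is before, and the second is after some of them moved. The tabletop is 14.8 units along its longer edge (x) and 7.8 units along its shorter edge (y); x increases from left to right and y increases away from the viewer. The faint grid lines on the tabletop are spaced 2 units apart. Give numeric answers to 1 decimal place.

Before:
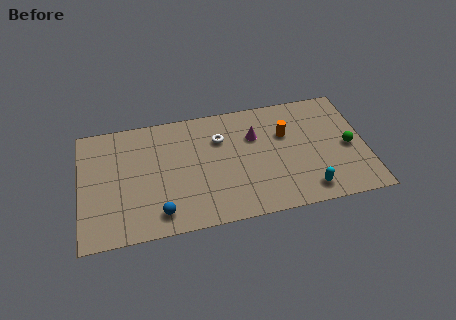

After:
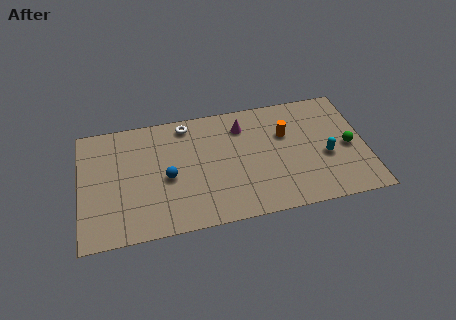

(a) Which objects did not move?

the green sphere and the orange cylinder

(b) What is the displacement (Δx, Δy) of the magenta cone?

(-0.6, 0.8)

From the two frames, the magenta cone sits at roughly (9.1, 5.3) before and (8.5, 6.1) after.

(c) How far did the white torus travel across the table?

2.1

The white torus was near (7.3, 5.5) before and (5.6, 6.8) after, so it travelled √(1.7² + 1.3²) ≈ 2.1 units.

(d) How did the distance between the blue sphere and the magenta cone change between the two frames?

-1.7

The distance was about 6.5 in the first image and 4.8 in the second, so they moved 1.7 units closer together.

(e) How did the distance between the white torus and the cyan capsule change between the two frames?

+1.9

Before: roughly 6.1 units apart; after: 8.0. That's 1.9 units further apart.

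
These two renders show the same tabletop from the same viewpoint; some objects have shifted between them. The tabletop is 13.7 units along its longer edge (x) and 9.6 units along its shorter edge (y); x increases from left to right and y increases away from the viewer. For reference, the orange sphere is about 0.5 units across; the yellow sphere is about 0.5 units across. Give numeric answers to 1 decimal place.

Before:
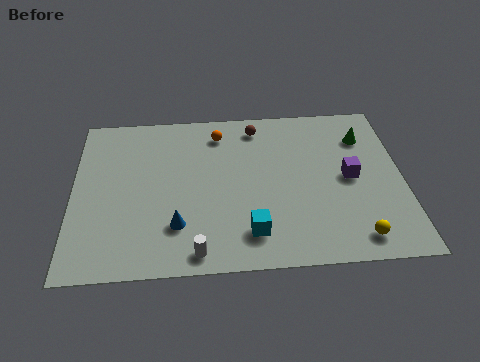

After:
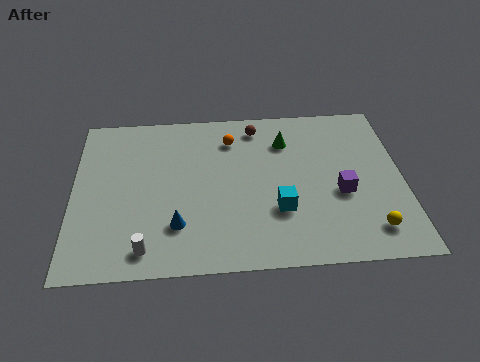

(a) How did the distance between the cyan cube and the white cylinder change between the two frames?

+3.4

They were about 2.4 units apart before and 5.8 after — 3.4 units further apart.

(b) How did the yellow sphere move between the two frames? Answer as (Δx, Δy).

(0.6, 0.4)

From the two frames, the yellow sphere sits at roughly (11.6, 1.3) before and (12.2, 1.7) after.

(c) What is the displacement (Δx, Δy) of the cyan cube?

(1.2, 1.2)

From the two frames, the cyan cube sits at roughly (7.3, 1.9) before and (8.5, 3.1) after.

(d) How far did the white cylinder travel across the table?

2.1

The white cylinder was near (5.1, 1.0) before and (3.0, 1.3) after, so it travelled √(2.1² + 0.3²) ≈ 2.1 units.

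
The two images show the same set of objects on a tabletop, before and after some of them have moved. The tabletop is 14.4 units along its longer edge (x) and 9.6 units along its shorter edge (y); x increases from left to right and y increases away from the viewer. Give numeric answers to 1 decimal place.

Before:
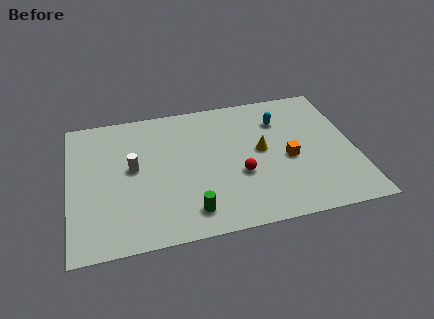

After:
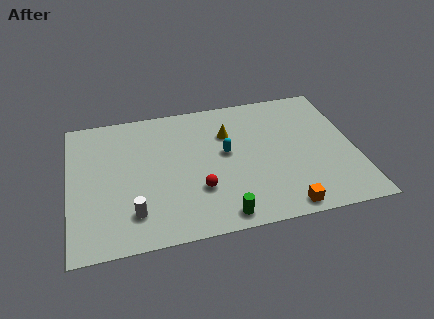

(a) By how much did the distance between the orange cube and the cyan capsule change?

+2.2

The distance was about 2.9 in the first image and 5.1 in the second, so they moved 2.2 units further apart.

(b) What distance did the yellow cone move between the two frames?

2.3

The yellow cone was near (9.7, 5.1) before and (8.1, 6.7) after, so it travelled √(1.6² + 1.6²) ≈ 2.3 units.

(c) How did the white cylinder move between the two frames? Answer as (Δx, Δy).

(-0.1, -3.1)

From the two frames, the white cylinder sits at roughly (3.2, 5.2) before and (3.1, 2.1) after.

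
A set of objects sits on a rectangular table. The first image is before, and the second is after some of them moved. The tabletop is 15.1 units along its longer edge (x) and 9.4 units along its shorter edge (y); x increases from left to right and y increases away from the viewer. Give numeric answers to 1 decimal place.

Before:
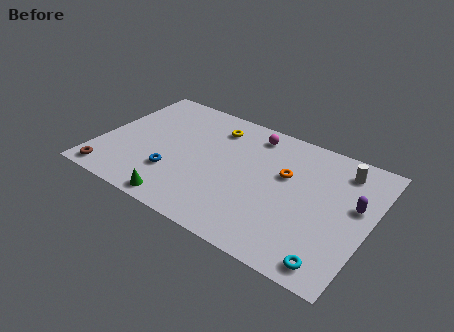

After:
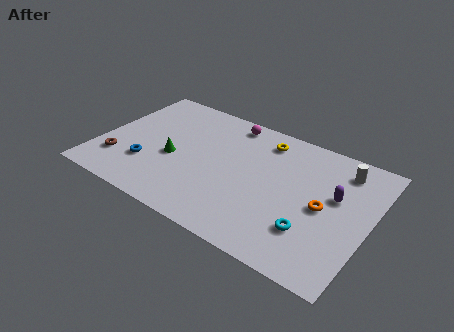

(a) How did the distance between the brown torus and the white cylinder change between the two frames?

-0.8

The distance was about 13.8 in the first image and 13.0 in the second, so they moved 0.8 units closer together.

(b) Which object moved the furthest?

the green cone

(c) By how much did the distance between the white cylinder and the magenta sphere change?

+1.4

Before: roughly 5.1 units apart; after: 6.5. That's 1.4 units further apart.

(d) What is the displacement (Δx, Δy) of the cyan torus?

(-1.4, 1.5)

The cyan torus was at about (13.6, 1.1) and moved to about (12.2, 2.6).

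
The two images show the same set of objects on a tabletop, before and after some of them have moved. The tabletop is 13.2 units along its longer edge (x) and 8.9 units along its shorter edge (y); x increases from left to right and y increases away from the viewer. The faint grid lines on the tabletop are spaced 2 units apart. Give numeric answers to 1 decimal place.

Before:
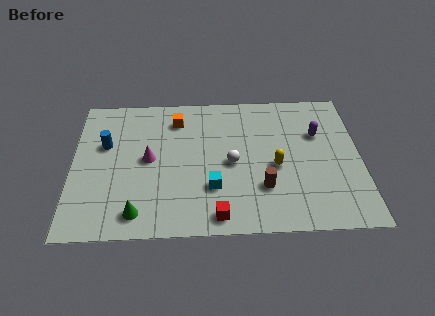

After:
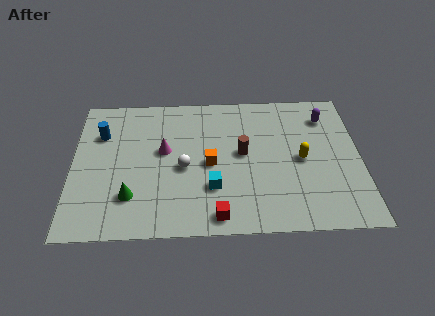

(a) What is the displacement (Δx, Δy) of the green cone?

(-0.3, 1.0)

The green cone started near (3.0, 1.3) and ended near (2.7, 2.3).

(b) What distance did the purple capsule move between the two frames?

1.2

The purple capsule moved from about (11.3, 5.9) to (11.7, 7.0), a distance of √(0.4² + 1.1²) ≈ 1.2.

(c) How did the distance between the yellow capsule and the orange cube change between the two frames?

-1.3

The distance was about 5.5 in the first image and 4.2 in the second, so they moved 1.3 units closer together.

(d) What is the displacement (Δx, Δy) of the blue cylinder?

(-0.2, 0.7)

The blue cylinder started near (1.5, 5.6) and ended near (1.3, 6.3).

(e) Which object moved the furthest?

the orange cube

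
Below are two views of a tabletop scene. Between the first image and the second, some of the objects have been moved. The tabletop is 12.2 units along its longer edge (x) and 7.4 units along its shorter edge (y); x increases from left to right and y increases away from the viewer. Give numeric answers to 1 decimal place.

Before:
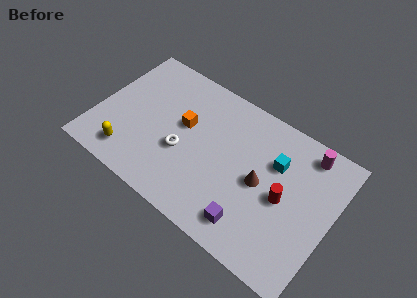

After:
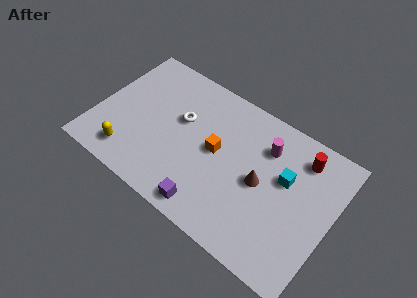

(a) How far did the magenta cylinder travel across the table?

2.2

From (10.5, 6.4) to (8.5, 5.5), the magenta cylinder covered √(2.0² + 0.9²) ≈ 2.2 units.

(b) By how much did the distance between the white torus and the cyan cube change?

+0.5

The distance was about 5.0 in the first image and 5.5 in the second, so they moved 0.5 units further apart.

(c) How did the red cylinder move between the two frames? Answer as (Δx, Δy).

(0.5, 2.5)

The red cylinder was at about (9.8, 3.5) and moved to about (10.3, 6.0).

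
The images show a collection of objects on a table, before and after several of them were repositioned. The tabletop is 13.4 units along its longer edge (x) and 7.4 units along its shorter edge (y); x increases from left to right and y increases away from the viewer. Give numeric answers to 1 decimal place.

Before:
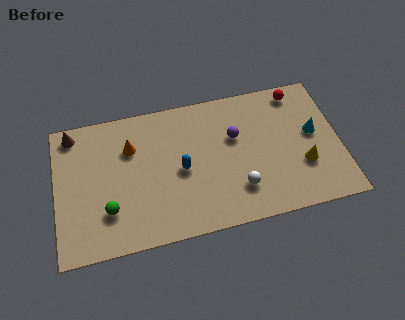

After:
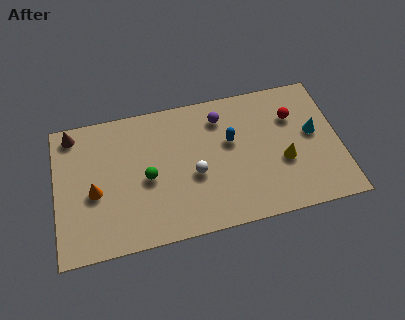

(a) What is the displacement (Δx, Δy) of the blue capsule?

(2.4, 1.0)

The blue capsule started near (5.9, 3.5) and ended near (8.3, 4.5).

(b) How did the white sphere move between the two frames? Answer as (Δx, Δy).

(-2.0, 1.2)

The white sphere was at about (8.5, 1.9) and moved to about (6.5, 3.1).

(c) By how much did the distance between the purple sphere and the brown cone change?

-0.8

Before: roughly 7.8 units apart; after: 7.0. That's 0.8 units closer together.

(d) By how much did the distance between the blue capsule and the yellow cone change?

-2.9

The distance was about 5.8 in the first image and 2.9 in the second, so they moved 2.9 units closer together.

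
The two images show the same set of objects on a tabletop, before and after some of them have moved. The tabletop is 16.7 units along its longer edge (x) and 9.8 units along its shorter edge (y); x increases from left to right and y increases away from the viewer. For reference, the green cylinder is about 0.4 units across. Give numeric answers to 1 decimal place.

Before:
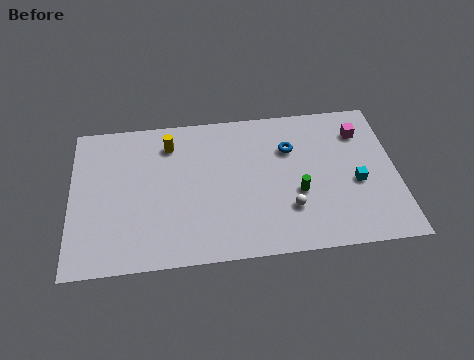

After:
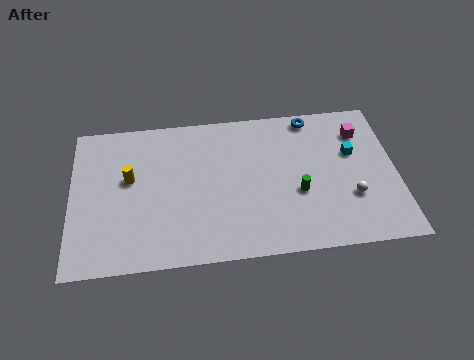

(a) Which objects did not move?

the magenta cube and the green cylinder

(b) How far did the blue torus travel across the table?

2.3

From (11.3, 6.8) to (12.5, 8.8), the blue torus covered √(1.2² + 2.0²) ≈ 2.3 units.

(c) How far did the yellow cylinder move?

3.0

The yellow cylinder was near (5.1, 7.8) before and (3.0, 5.7) after, so it travelled √(2.1² + 2.1²) ≈ 3.0 units.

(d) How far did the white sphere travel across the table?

3.2

The white sphere was near (11.1, 2.8) before and (14.3, 3.2) after, so it travelled √(3.2² + 0.4²) ≈ 3.2 units.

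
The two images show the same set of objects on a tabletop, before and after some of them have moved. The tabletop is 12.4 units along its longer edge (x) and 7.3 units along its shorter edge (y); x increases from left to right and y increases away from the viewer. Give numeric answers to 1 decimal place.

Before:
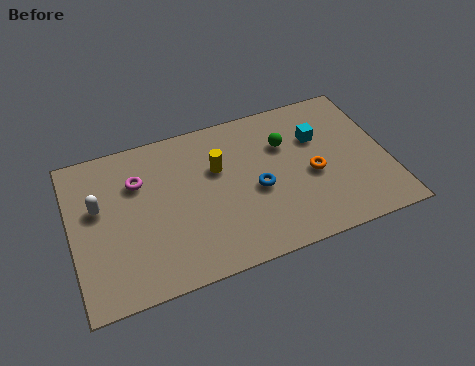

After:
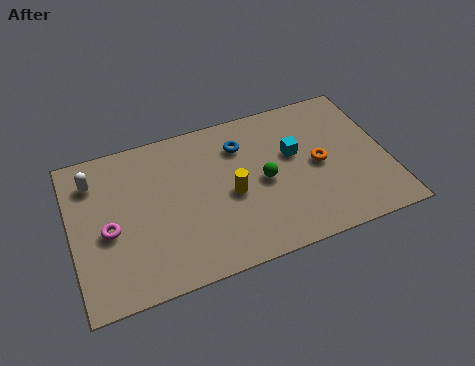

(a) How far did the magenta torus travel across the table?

2.3

The magenta torus was near (2.7, 5.1) before and (1.4, 3.2) after, so it travelled √(1.3² + 1.9²) ≈ 2.3 units.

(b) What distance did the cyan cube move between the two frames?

1.1

The cyan cube moved from about (9.8, 4.9) to (8.8, 4.4), a distance of √(1.0² + 0.5²) ≈ 1.1.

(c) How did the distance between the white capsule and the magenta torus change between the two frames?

+0.8

The distance was about 1.7 in the first image and 2.5 in the second, so they moved 0.8 units further apart.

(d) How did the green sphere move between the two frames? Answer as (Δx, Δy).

(-1.0, -1.5)

From the two frames, the green sphere sits at roughly (8.5, 5.0) before and (7.5, 3.5) after.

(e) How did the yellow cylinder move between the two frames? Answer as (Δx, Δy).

(0.4, -1.4)

The yellow cylinder was at about (5.8, 4.7) and moved to about (6.2, 3.3).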